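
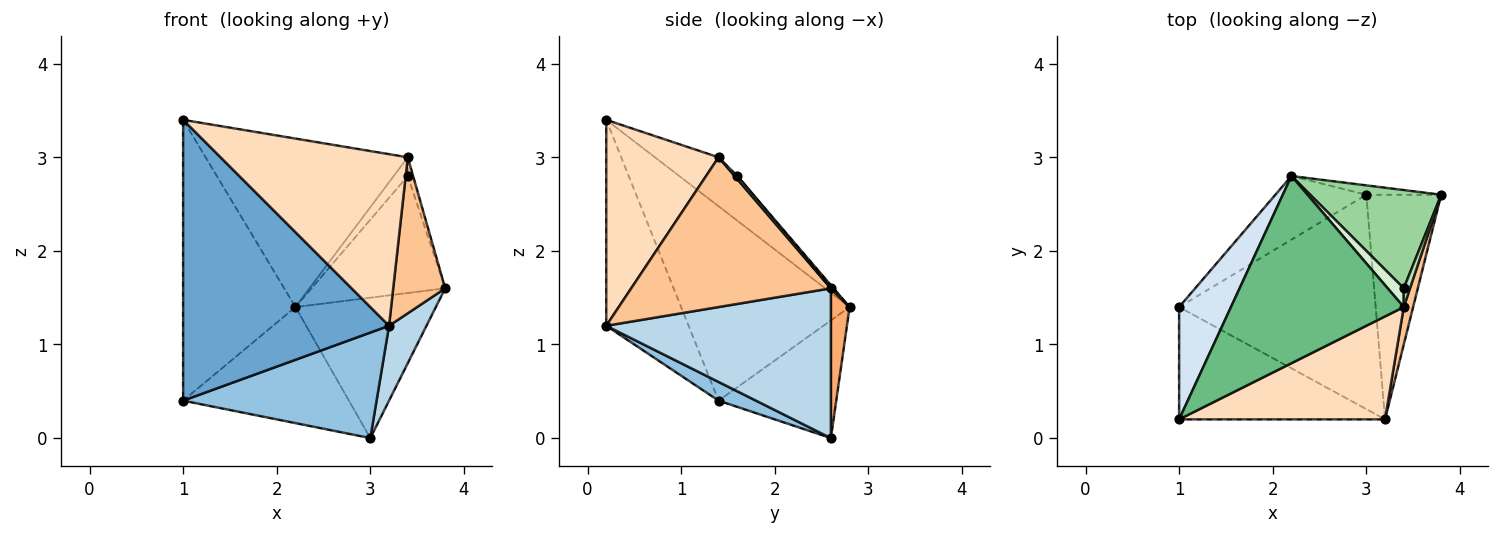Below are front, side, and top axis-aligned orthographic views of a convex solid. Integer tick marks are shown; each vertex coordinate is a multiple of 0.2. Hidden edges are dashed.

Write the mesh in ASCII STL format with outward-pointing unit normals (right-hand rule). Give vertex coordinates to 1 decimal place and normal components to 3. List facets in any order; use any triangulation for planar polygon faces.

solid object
 facet normal -0.348 -0.870 -0.348
  outer loop
   vertex 1.0 0.2 3.4
   vertex 1.0 1.4 0.4
   vertex 3.2 0.2 1.2
  endloop
 endfacet
 facet normal 0.085 -0.440 -0.894
  outer loop
   vertex 3.0 2.6 0.0
   vertex 3.2 0.2 1.2
   vertex 1.0 1.4 0.4
  endloop
 endfacet
 facet normal 0.885 -0.147 -0.442
  outer loop
   vertex 3.0 2.6 0.0
   vertex 3.8 2.6 1.6
   vertex 3.2 0.2 1.2
  endloop
 endfacet
 facet normal -0.812 0.542 0.217
  outer loop
   vertex 2.2 2.8 1.4
   vertex 1.0 1.4 0.4
   vertex 1.0 0.2 3.4
  endloop
 endfacet
 facet normal -0.528 0.744 -0.408
  outer loop
   vertex 2.2 2.8 1.4
   vertex 3.0 2.6 0.0
   vertex 1.0 1.4 0.4
  endloop
 endfacet
 facet normal 0.132 0.989 -0.066
  outer loop
   vertex 2.2 2.8 1.4
   vertex 3.8 2.6 1.6
   vertex 3.0 2.6 0.0
  endloop
 endfacet
 facet normal 0.966 -0.252 0.060
  outer loop
   vertex 3.4 1.4 3.0
   vertex 3.2 0.2 1.2
   vertex 3.8 2.6 1.6
  endloop
 endfacet
 facet normal 0.457 -0.762 0.457
  outer loop
   vertex 3.4 1.4 3.0
   vertex 1.0 0.2 3.4
   vertex 3.2 0.2 1.2
  endloop
 endfacet
 facet normal -0.206 0.655 0.727
  outer loop
   vertex 3.4 1.4 3.0
   vertex 2.2 2.8 1.4
   vertex 1.0 0.2 3.4
  endloop
 endfacet
 facet normal 0.015 0.766 0.643
  outer loop
   vertex 3.4 1.6 2.8
   vertex 3.8 2.6 1.6
   vertex 2.2 2.8 1.4
  endloop
 endfacet
 facet normal 0.333 0.667 0.667
  outer loop
   vertex 3.4 1.6 2.8
   vertex 3.4 1.4 3.0
   vertex 3.8 2.6 1.6
  endloop
 endfacet
 facet normal -0.117 0.702 0.702
  outer loop
   vertex 3.4 1.6 2.8
   vertex 2.2 2.8 1.4
   vertex 3.4 1.4 3.0
  endloop
 endfacet
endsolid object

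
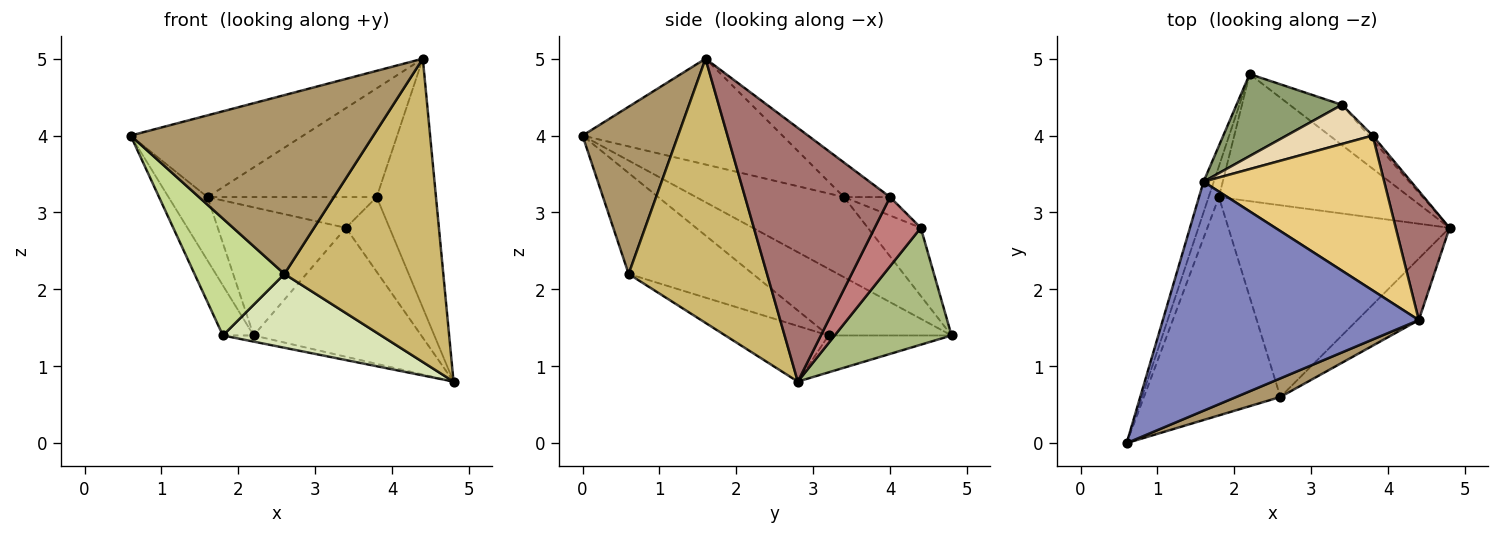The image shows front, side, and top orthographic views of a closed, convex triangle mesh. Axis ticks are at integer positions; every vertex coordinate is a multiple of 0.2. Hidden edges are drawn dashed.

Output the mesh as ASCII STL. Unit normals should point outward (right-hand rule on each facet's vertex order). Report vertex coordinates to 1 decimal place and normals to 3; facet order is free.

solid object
 facet normal -0.960 0.253 -0.123
  outer loop
   vertex 1.6 3.4 3.2
   vertex 2.2 4.8 1.4
   vertex 0.6 0.0 4.0
  endloop
 endfacet
 facet normal -0.363 0.313 0.878
  outer loop
   vertex 1.6 3.4 3.2
   vertex 0.6 0.0 4.0
   vertex 4.4 1.6 5.0
  endloop
 endfacet
 facet normal -0.960 0.240 -0.148
  outer loop
   vertex 1.8 3.2 1.4
   vertex 0.6 0.0 4.0
   vertex 2.2 4.8 1.4
  endloop
 endfacet
 facet normal -0.190 0.047 -0.981
  outer loop
   vertex 1.8 3.2 1.4
   vertex 2.2 4.8 1.4
   vertex 4.8 2.8 0.8
  endloop
 endfacet
 facet normal -0.329 0.795 0.509
  outer loop
   vertex 3.4 4.4 2.8
   vertex 2.2 4.8 1.4
   vertex 1.6 3.4 3.2
  endloop
 endfacet
 facet normal 0.554 0.795 -0.248
  outer loop
   vertex 3.4 4.4 2.8
   vertex 4.8 2.8 0.8
   vertex 2.2 4.8 1.4
  endloop
 endfacet
 facet normal -0.546 -0.395 -0.739
  outer loop
   vertex 2.6 0.6 2.2
   vertex 0.6 0.0 4.0
   vertex 1.8 3.2 1.4
  endloop
 endfacet
 facet normal -0.228 -0.350 -0.909
  outer loop
   vertex 2.6 0.6 2.2
   vertex 1.8 3.2 1.4
   vertex 4.8 2.8 0.8
  endloop
 endfacet
 facet normal 0.365 -0.926 0.096
  outer loop
   vertex 2.6 0.6 2.2
   vertex 4.4 1.6 5.0
   vertex 0.6 0.0 4.0
  endloop
 endfacet
 facet normal 0.649 -0.745 -0.151
  outer loop
   vertex 2.6 0.6 2.2
   vertex 4.8 2.8 0.8
   vertex 4.4 1.6 5.0
  endloop
 endfacet
 facet normal -0.155 0.568 0.809
  outer loop
   vertex 3.8 4.0 3.2
   vertex 1.6 3.4 3.2
   vertex 4.4 1.6 5.0
  endloop
 endfacet
 facet normal -0.166 0.609 0.775
  outer loop
   vertex 3.8 4.0 3.2
   vertex 3.4 4.4 2.8
   vertex 1.6 3.4 3.2
  endloop
 endfacet
 facet normal 0.908 0.372 0.193
  outer loop
   vertex 3.8 4.0 3.2
   vertex 4.4 1.6 5.0
   vertex 4.8 2.8 0.8
  endloop
 endfacet
 facet normal 0.726 0.686 -0.040
  outer loop
   vertex 3.8 4.0 3.2
   vertex 4.8 2.8 0.8
   vertex 3.4 4.4 2.8
  endloop
 endfacet
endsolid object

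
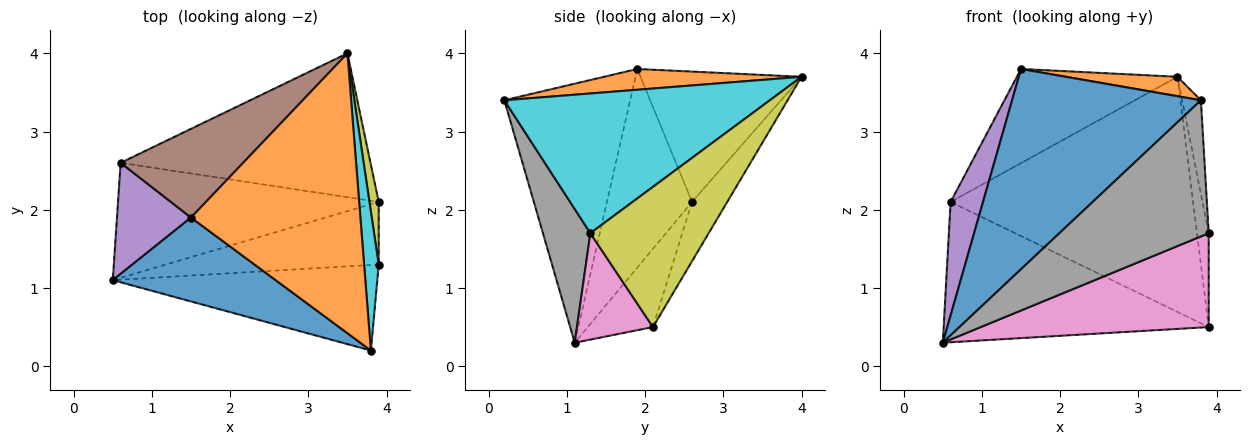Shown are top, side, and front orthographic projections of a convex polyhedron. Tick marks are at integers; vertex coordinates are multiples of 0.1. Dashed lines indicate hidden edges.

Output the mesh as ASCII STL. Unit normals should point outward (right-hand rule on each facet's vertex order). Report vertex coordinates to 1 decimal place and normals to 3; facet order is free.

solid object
 facet normal -0.524 -0.786 0.329
  outer loop
   vertex 1.5 1.9 3.8
   vertex 0.5 1.1 0.3
   vertex 3.8 0.2 3.4
  endloop
 endfacet
 facet normal 0.122 -0.069 0.990
  outer loop
   vertex 1.5 1.9 3.8
   vertex 3.8 0.2 3.4
   vertex 3.5 4.0 3.7
  endloop
 endfacet
 facet normal -0.187 0.760 -0.623
  outer loop
   vertex 0.6 2.6 2.1
   vertex 3.9 2.1 0.5
   vertex 0.5 1.1 0.3
  endloop
 endfacet
 facet normal -0.123 0.847 -0.518
  outer loop
   vertex 0.6 2.6 2.1
   vertex 3.5 4.0 3.7
   vertex 3.9 2.1 0.5
  endloop
 endfacet
 facet normal -0.883 -0.336 0.329
  outer loop
   vertex 0.6 2.6 2.1
   vertex 0.5 1.1 0.3
   vertex 1.5 1.9 3.8
  endloop
 endfacet
 facet normal -0.589 0.588 0.554
  outer loop
   vertex 0.6 2.6 2.1
   vertex 1.5 1.9 3.8
   vertex 3.5 4.0 3.7
  endloop
 endfacet
 facet normal 0.267 -0.802 -0.535
  outer loop
   vertex 3.9 1.3 1.7
   vertex 0.5 1.1 0.3
   vertex 3.9 2.1 0.5
  endloop
 endfacet
 facet normal 0.260 -0.818 -0.514
  outer loop
   vertex 3.9 1.3 1.7
   vertex 3.8 0.2 3.4
   vertex 0.5 1.1 0.3
  endloop
 endfacet
 facet normal 0.993 0.098 0.066
  outer loop
   vertex 3.9 1.3 1.7
   vertex 3.9 2.1 0.5
   vertex 3.5 4.0 3.7
  endloop
 endfacet
 facet normal 0.992 0.070 0.104
  outer loop
   vertex 3.9 1.3 1.7
   vertex 3.5 4.0 3.7
   vertex 3.8 0.2 3.4
  endloop
 endfacet
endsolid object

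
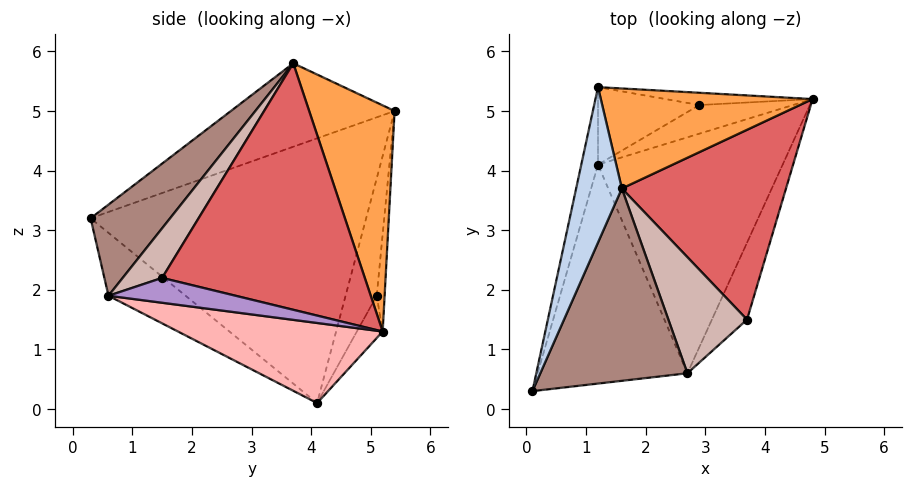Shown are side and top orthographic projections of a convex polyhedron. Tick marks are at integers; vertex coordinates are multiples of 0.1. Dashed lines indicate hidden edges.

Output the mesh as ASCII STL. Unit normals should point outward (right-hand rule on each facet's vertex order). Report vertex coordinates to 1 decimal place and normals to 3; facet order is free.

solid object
 facet normal -0.971 0.231 -0.061
  outer loop
   vertex 1.2 4.1 0.1
   vertex 0.1 0.3 3.2
   vertex 1.2 5.4 5.0
  endloop
 endfacet
 facet normal -0.877 0.020 0.480
  outer loop
   vertex 1.6 3.7 5.8
   vertex 1.2 5.4 5.0
   vertex 0.1 0.3 3.2
  endloop
 endfacet
 facet normal 0.655 0.442 0.613
  outer loop
   vertex 1.6 3.7 5.8
   vertex 4.8 5.2 1.3
   vertex 1.2 5.4 5.0
  endloop
 endfacet
 facet normal -0.099 0.984 -0.149
  outer loop
   vertex 2.9 5.1 1.9
   vertex 1.2 5.4 5.0
   vertex 4.8 5.2 1.3
  endloop
 endfacet
 facet normal -0.162 0.920 -0.358
  outer loop
   vertex 2.9 5.1 1.9
   vertex 4.8 5.2 1.3
   vertex 1.2 4.1 0.1
  endloop
 endfacet
 facet normal -0.285 0.927 -0.246
  outer loop
   vertex 2.9 5.1 1.9
   vertex 1.2 4.1 0.1
   vertex 1.2 5.4 5.0
  endloop
 endfacet
 facet normal 0.827 -0.112 0.551
  outer loop
   vertex 3.7 1.5 2.2
   vertex 4.8 5.2 1.3
   vertex 1.6 3.7 5.8
  endloop
 endfacet
 facet normal 0.381 -0.288 -0.878
  outer loop
   vertex 2.7 0.6 1.9
   vertex 1.2 4.1 0.1
   vertex 4.8 5.2 1.3
  endloop
 endfacet
 facet normal 0.542 -0.347 -0.765
  outer loop
   vertex 2.7 0.6 1.9
   vertex 4.8 5.2 1.3
   vertex 3.7 1.5 2.2
  endloop
 endfacet
 facet normal -0.326 -0.539 -0.777
  outer loop
   vertex 2.7 0.6 1.9
   vertex 0.1 0.3 3.2
   vertex 1.2 4.1 0.1
  endloop
 endfacet
 facet normal 0.395 -0.662 0.637
  outer loop
   vertex 2.7 0.6 1.9
   vertex 1.6 3.7 5.8
   vertex 0.1 0.3 3.2
  endloop
 endfacet
 facet normal 0.402 -0.658 0.637
  outer loop
   vertex 2.7 0.6 1.9
   vertex 3.7 1.5 2.2
   vertex 1.6 3.7 5.8
  endloop
 endfacet
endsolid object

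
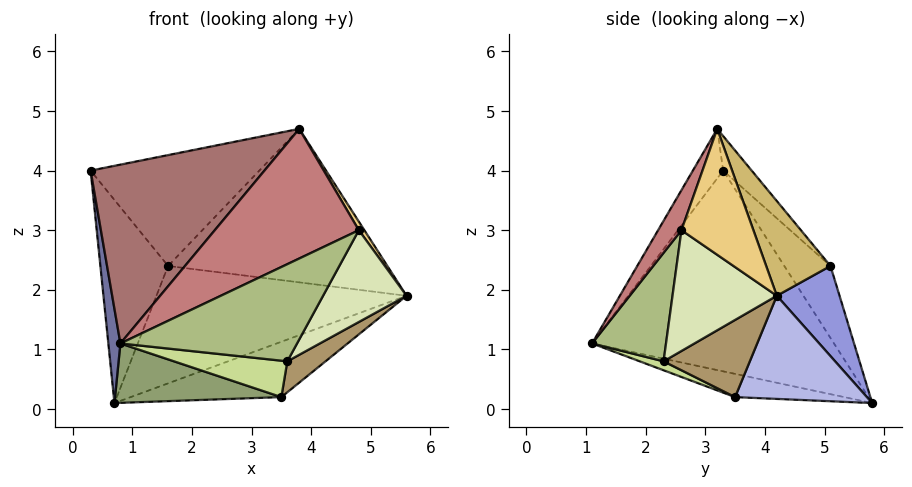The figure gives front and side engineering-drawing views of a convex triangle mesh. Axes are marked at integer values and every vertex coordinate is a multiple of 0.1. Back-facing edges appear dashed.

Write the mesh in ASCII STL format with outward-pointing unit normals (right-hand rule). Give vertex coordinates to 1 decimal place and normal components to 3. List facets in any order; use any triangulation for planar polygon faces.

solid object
 facet normal -0.990 -0.049 -0.133
  outer loop
   vertex 0.8 1.1 1.1
   vertex 0.3 3.3 4.0
   vertex 0.7 5.8 0.1
  endloop
 endfacet
 facet normal -0.509 0.747 0.427
  outer loop
   vertex 1.6 5.1 2.4
   vertex 0.7 5.8 0.1
   vertex 0.3 3.3 4.0
  endloop
 endfacet
 facet normal 0.239 0.951 0.196
  outer loop
   vertex 1.6 5.1 2.4
   vertex 5.6 4.2 1.9
   vertex 0.7 5.8 0.1
  endloop
 endfacet
 facet normal 0.438 0.500 -0.747
  outer loop
   vertex 3.5 3.5 0.2
   vertex 0.7 5.8 0.1
   vertex 5.6 4.2 1.9
  endloop
 endfacet
 facet normal -0.137 -0.209 -0.968
  outer loop
   vertex 3.5 3.5 0.2
   vertex 0.8 1.1 1.1
   vertex 0.7 5.8 0.1
  endloop
 endfacet
 facet normal 0.385 -0.919 -0.085
  outer loop
   vertex 3.6 2.3 0.8
   vertex 4.8 2.6 3.0
   vertex 0.8 1.1 1.1
  endloop
 endfacet
 facet normal 0.092 -0.439 -0.894
  outer loop
   vertex 3.6 2.3 0.8
   vertex 0.8 1.1 1.1
   vertex 3.5 3.5 0.2
  endloop
 endfacet
 facet normal 0.739 -0.591 -0.323
  outer loop
   vertex 3.6 2.3 0.8
   vertex 5.6 4.2 1.9
   vertex 4.8 2.6 3.0
  endloop
 endfacet
 facet normal 0.659 -0.292 -0.694
  outer loop
   vertex 3.6 2.3 0.8
   vertex 3.5 3.5 0.2
   vertex 5.6 4.2 1.9
  endloop
 endfacet
 facet normal 0.249 0.850 0.464
  outer loop
   vertex 3.8 3.2 4.7
   vertex 5.6 4.2 1.9
   vertex 1.6 5.1 2.4
  endloop
 endfacet
 facet normal 0.850 -0.065 0.523
  outer loop
   vertex 3.8 3.2 4.7
   vertex 4.8 2.6 3.0
   vertex 5.6 4.2 1.9
  endloop
 endfacet
 facet normal -0.119 0.706 0.698
  outer loop
   vertex 3.8 3.2 4.7
   vertex 1.6 5.1 2.4
   vertex 0.3 3.3 4.0
  endloop
 endfacet
 facet normal -0.139 -0.800 0.583
  outer loop
   vertex 3.8 3.2 4.7
   vertex 0.3 3.3 4.0
   vertex 0.8 1.1 1.1
  endloop
 endfacet
 facet normal 0.146 -0.903 0.405
  outer loop
   vertex 3.8 3.2 4.7
   vertex 0.8 1.1 1.1
   vertex 4.8 2.6 3.0
  endloop
 endfacet
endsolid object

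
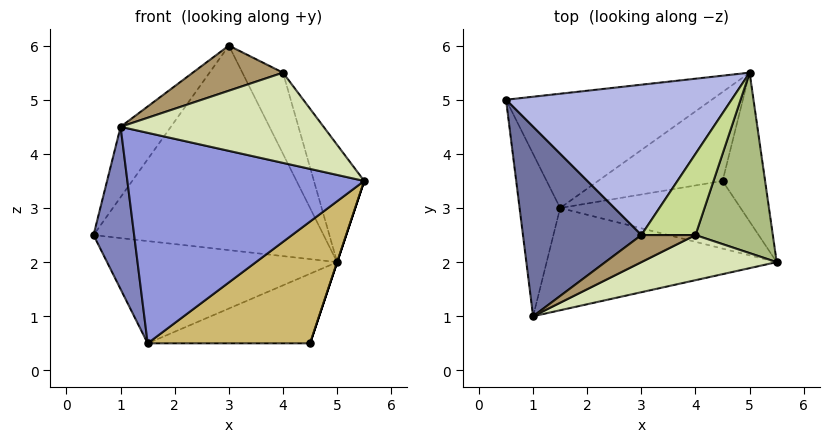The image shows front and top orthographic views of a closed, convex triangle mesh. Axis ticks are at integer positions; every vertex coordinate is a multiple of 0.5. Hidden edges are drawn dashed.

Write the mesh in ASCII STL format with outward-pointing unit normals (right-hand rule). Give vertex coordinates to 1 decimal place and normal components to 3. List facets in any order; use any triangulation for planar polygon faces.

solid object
 facet normal -0.694 0.251 0.675
  outer loop
   vertex 3.0 2.5 6.0
   vertex 0.5 5.0 2.5
   vertex 1.0 1.0 4.5
  endloop
 endfacet
 facet normal -0.943 -0.236 -0.236
  outer loop
   vertex 1.5 3.0 0.5
   vertex 1.0 1.0 4.5
   vertex 0.5 5.0 2.5
  endloop
 endfacet
 facet normal 0.102 -0.895 -0.435
  outer loop
   vertex 1.5 3.0 0.5
   vertex 5.5 2.0 3.5
   vertex 1.0 1.0 4.5
  endloop
 endfacet
 facet normal -0.024 0.805 0.592
  outer loop
   vertex 5.0 5.5 2.0
   vertex 0.5 5.0 2.5
   vertex 3.0 2.5 6.0
  endloop
 endfacet
 facet normal -0.155 0.659 -0.736
  outer loop
   vertex 5.0 5.5 2.0
   vertex 1.5 3.0 0.5
   vertex 0.5 5.0 2.5
  endloop
 endfacet
 facet normal 0.793 0.332 0.511
  outer loop
   vertex 4.0 2.5 5.5
   vertex 5.5 2.0 3.5
   vertex 5.0 5.5 2.0
  endloop
 endfacet
 facet normal 0.333 0.667 0.667
  outer loop
   vertex 4.0 2.5 5.5
   vertex 5.0 5.5 2.0
   vertex 3.0 2.5 6.0
  endloop
 endfacet
 facet normal 0.286 -0.857 0.429
  outer loop
   vertex 4.0 2.5 5.5
   vertex 1.0 1.0 4.5
   vertex 5.5 2.0 3.5
  endloop
 endfacet
 facet normal 0.249 -0.830 0.498
  outer loop
   vertex 4.0 2.5 5.5
   vertex 3.0 2.5 6.0
   vertex 1.0 1.0 4.5
  endloop
 endfacet
 facet normal 0.144 -0.865 -0.481
  outer loop
   vertex 4.5 3.5 0.5
   vertex 5.5 2.0 3.5
   vertex 1.5 3.0 0.5
  endloop
 endfacet
 facet normal 0.949 0.000 -0.316
  outer loop
   vertex 4.5 3.5 0.5
   vertex 5.0 5.5 2.0
   vertex 5.5 2.0 3.5
  endloop
 endfacet
 facet normal -0.102 0.613 -0.783
  outer loop
   vertex 4.5 3.5 0.5
   vertex 1.5 3.0 0.5
   vertex 5.0 5.5 2.0
  endloop
 endfacet
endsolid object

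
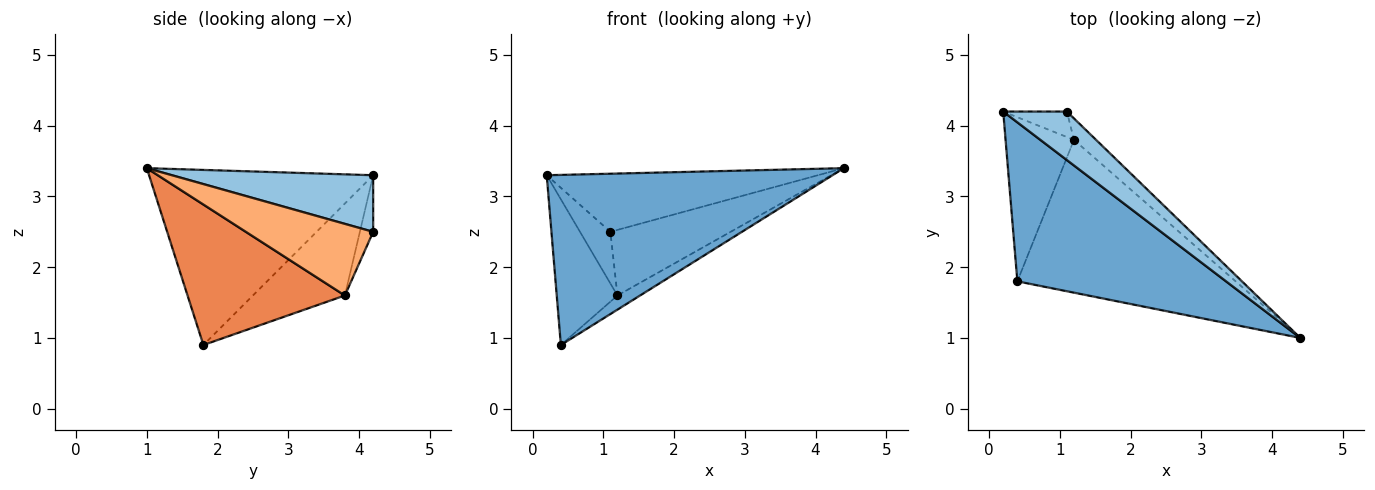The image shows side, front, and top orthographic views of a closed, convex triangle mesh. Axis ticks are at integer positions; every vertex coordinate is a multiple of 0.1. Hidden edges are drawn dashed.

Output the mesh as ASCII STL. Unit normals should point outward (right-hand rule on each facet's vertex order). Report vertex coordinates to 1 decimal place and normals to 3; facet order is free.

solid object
 facet normal -0.497 -0.634 0.592
  outer loop
   vertex 0.4 1.8 0.9
   vertex 4.4 1.0 3.4
   vertex 0.2 4.2 3.3
  endloop
 endfacet
 facet normal 0.495 0.667 0.557
  outer loop
   vertex 1.1 4.2 2.5
   vertex 0.2 4.2 3.3
   vertex 4.4 1.0 3.4
  endloop
 endfacet
 facet normal -0.709 0.468 -0.527
  outer loop
   vertex 1.2 3.8 1.6
   vertex 0.4 1.8 0.9
   vertex 0.2 4.2 3.3
  endloop
 endfacet
 facet normal -0.366 0.835 -0.412
  outer loop
   vertex 1.2 3.8 1.6
   vertex 0.2 4.2 3.3
   vertex 1.1 4.2 2.5
  endloop
 endfacet
 facet normal 0.540 0.078 -0.838
  outer loop
   vertex 1.2 3.8 1.6
   vertex 4.4 1.0 3.4
   vertex 0.4 1.8 0.9
  endloop
 endfacet
 facet normal 0.709 0.670 -0.219
  outer loop
   vertex 1.2 3.8 1.6
   vertex 1.1 4.2 2.5
   vertex 4.4 1.0 3.4
  endloop
 endfacet
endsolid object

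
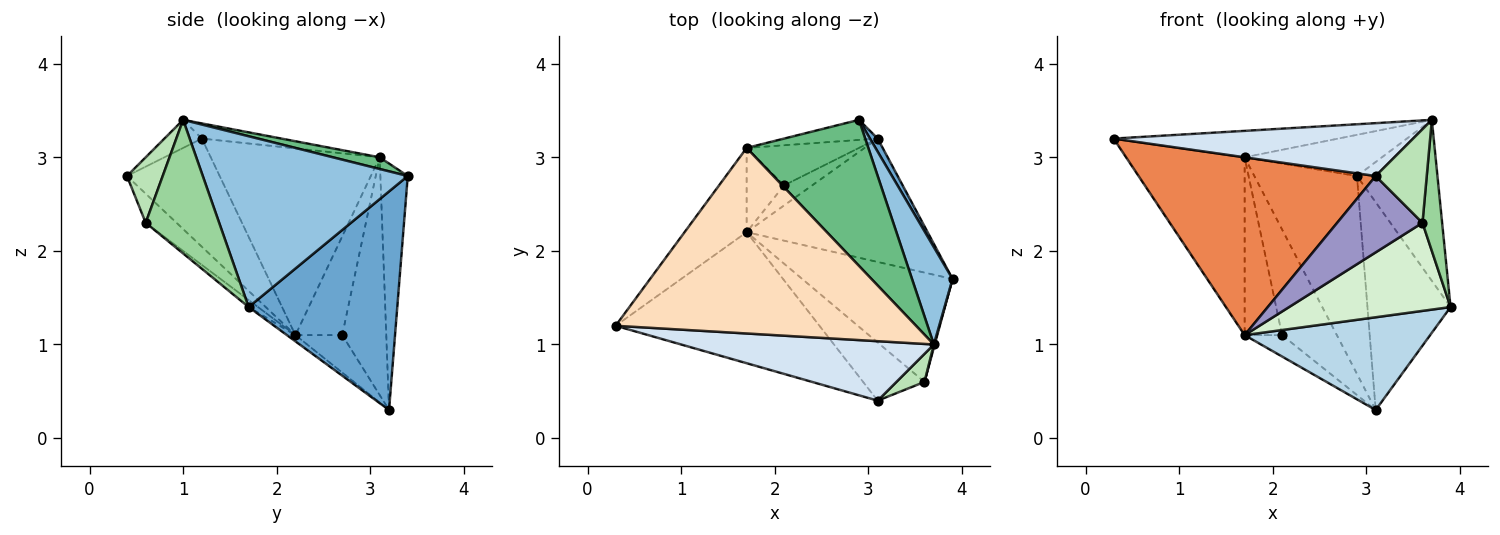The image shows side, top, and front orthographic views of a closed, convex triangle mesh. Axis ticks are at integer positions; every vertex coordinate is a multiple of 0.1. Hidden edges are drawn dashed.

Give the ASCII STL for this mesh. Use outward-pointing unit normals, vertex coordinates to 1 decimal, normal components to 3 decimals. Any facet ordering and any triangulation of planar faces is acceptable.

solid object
 facet normal 0.872 0.488 0.031
  outer loop
   vertex 3.1 3.2 0.3
   vertex 2.9 3.4 2.8
   vertex 3.9 1.7 1.4
  endloop
 endfacet
 facet normal 0.909 0.357 0.216
  outer loop
   vertex 3.7 1.0 3.4
   vertex 3.9 1.7 1.4
   vertex 2.9 3.4 2.8
  endloop
 endfacet
 facet normal -0.028 -0.601 -0.799
  outer loop
   vertex 1.7 2.2 1.1
   vertex 3.1 3.2 0.3
   vertex 3.9 1.7 1.4
  endloop
 endfacet
 facet normal -0.083 -0.662 0.745
  outer loop
   vertex 3.1 0.4 2.8
   vertex 3.7 1.0 3.4
   vertex 0.3 1.2 3.2
  endloop
 endfacet
 facet normal -0.300 -0.768 -0.566
  outer loop
   vertex 3.1 0.4 2.8
   vertex 0.3 1.2 3.2
   vertex 1.7 2.2 1.1
  endloop
 endfacet
 facet normal -0.257 0.962 -0.097
  outer loop
   vertex 1.7 3.1 3.0
   vertex 2.9 3.4 2.8
   vertex 3.1 3.2 0.3
  endloop
 endfacet
 facet normal -0.790 0.554 -0.263
  outer loop
   vertex 1.7 3.1 3.0
   vertex 1.7 2.2 1.1
   vertex 0.3 1.2 3.2
  endloop
 endfacet
 facet normal -0.050 0.141 0.989
  outer loop
   vertex 1.7 3.1 3.0
   vertex 0.3 1.2 3.2
   vertex 3.7 1.0 3.4
  endloop
 endfacet
 facet normal 0.092 0.270 0.958
  outer loop
   vertex 1.7 3.1 3.0
   vertex 3.7 1.0 3.4
   vertex 2.9 3.4 2.8
  endloop
 endfacet
 facet normal 0.966 -0.258 0.006
  outer loop
   vertex 3.6 0.6 2.3
   vertex 3.9 1.7 1.4
   vertex 3.7 1.0 3.4
  endloop
 endfacet
 facet normal 0.557 -0.796 0.239
  outer loop
   vertex 3.6 0.6 2.3
   vertex 3.7 1.0 3.4
   vertex 3.1 0.4 2.8
  endloop
 endfacet
 facet normal -0.036 -0.627 -0.778
  outer loop
   vertex 3.6 0.6 2.3
   vertex 1.7 2.2 1.1
   vertex 3.9 1.7 1.4
  endloop
 endfacet
 facet normal -0.276 -0.765 -0.582
  outer loop
   vertex 3.6 0.6 2.3
   vertex 3.1 0.4 2.8
   vertex 1.7 2.2 1.1
  endloop
 endfacet
 facet normal -0.674 0.539 -0.505
  outer loop
   vertex 2.1 2.7 1.1
   vertex 3.1 3.2 0.3
   vertex 1.7 2.2 1.1
  endloop
 endfacet
 facet normal -0.601 0.747 -0.284
  outer loop
   vertex 2.1 2.7 1.1
   vertex 1.7 3.1 3.0
   vertex 3.1 3.2 0.3
  endloop
 endfacet
 facet normal -0.749 0.599 -0.284
  outer loop
   vertex 2.1 2.7 1.1
   vertex 1.7 2.2 1.1
   vertex 1.7 3.1 3.0
  endloop
 endfacet
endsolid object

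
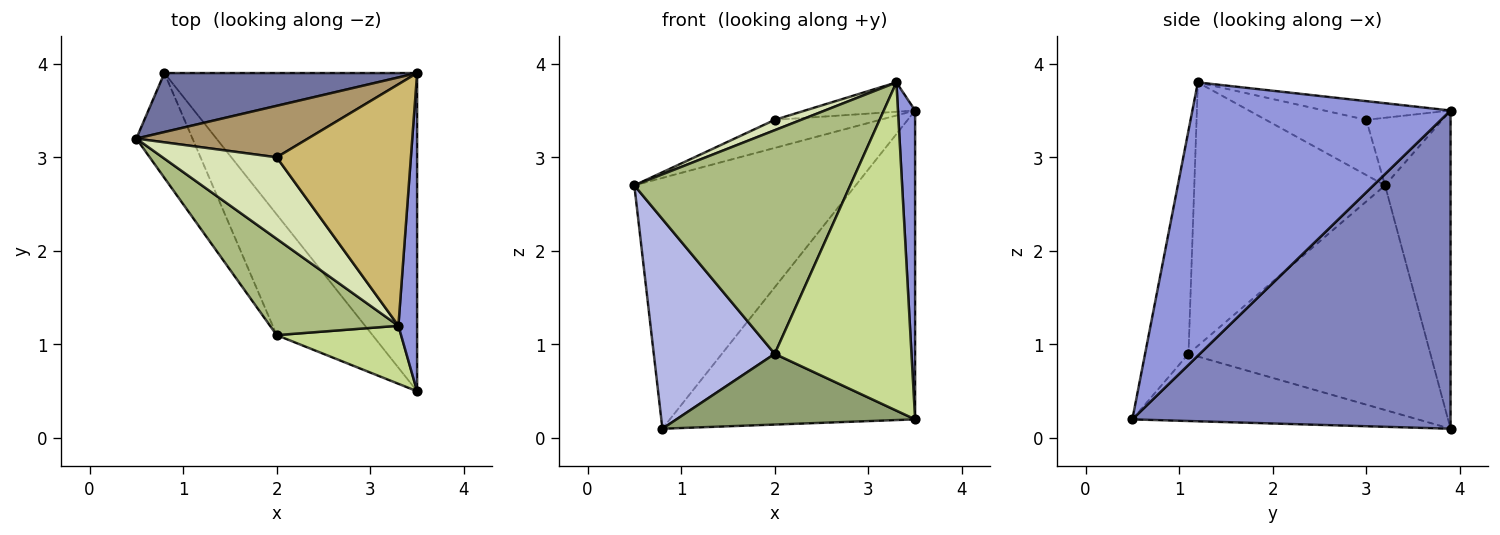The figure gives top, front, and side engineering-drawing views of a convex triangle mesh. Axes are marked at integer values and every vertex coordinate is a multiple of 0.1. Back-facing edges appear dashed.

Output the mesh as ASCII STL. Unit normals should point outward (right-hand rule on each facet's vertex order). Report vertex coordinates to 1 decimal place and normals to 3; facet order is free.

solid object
 facet normal -0.277 0.935 0.220
  outer loop
   vertex 3.5 3.9 3.5
   vertex 0.8 3.9 0.1
   vertex 0.5 3.2 2.7
  endloop
 endfacet
 facet normal 0.670 0.517 -0.532
  outer loop
   vertex 3.5 3.9 3.5
   vertex 3.5 0.5 0.2
   vertex 0.8 3.9 0.1
  endloop
 endfacet
 facet normal 0.995 -0.066 0.068
  outer loop
   vertex 3.5 3.9 3.5
   vertex 3.3 1.2 3.8
   vertex 3.5 0.5 0.2
  endloop
 endfacet
 facet normal -0.873 -0.436 -0.218
  outer loop
   vertex 2.0 1.1 0.9
   vertex 0.5 3.2 2.7
   vertex 0.8 3.9 0.1
  endloop
 endfacet
 facet normal -0.518 -0.433 -0.738
  outer loop
   vertex 2.0 1.1 0.9
   vertex 0.8 3.9 0.1
   vertex 3.5 0.5 0.2
  endloop
 endfacet
 facet normal -0.630 -0.713 0.307
  outer loop
   vertex 2.0 1.1 0.9
   vertex 3.3 1.2 3.8
   vertex 0.5 3.2 2.7
  endloop
 endfacet
 facet normal -0.298 -0.940 0.166
  outer loop
   vertex 2.0 1.1 0.9
   vertex 3.5 0.5 0.2
   vertex 3.3 1.2 3.8
  endloop
 endfacet
 facet normal -0.433 -0.114 0.894
  outer loop
   vertex 2.0 3.0 3.4
   vertex 0.5 3.2 2.7
   vertex 3.3 1.2 3.8
  endloop
 endfacet
 facet normal -0.327 0.453 0.830
  outer loop
   vertex 2.0 3.0 3.4
   vertex 3.5 3.9 3.5
   vertex 0.5 3.2 2.7
  endloop
 endfacet
 facet normal -0.137 0.119 0.983
  outer loop
   vertex 2.0 3.0 3.4
   vertex 3.3 1.2 3.8
   vertex 3.5 3.9 3.5
  endloop
 endfacet
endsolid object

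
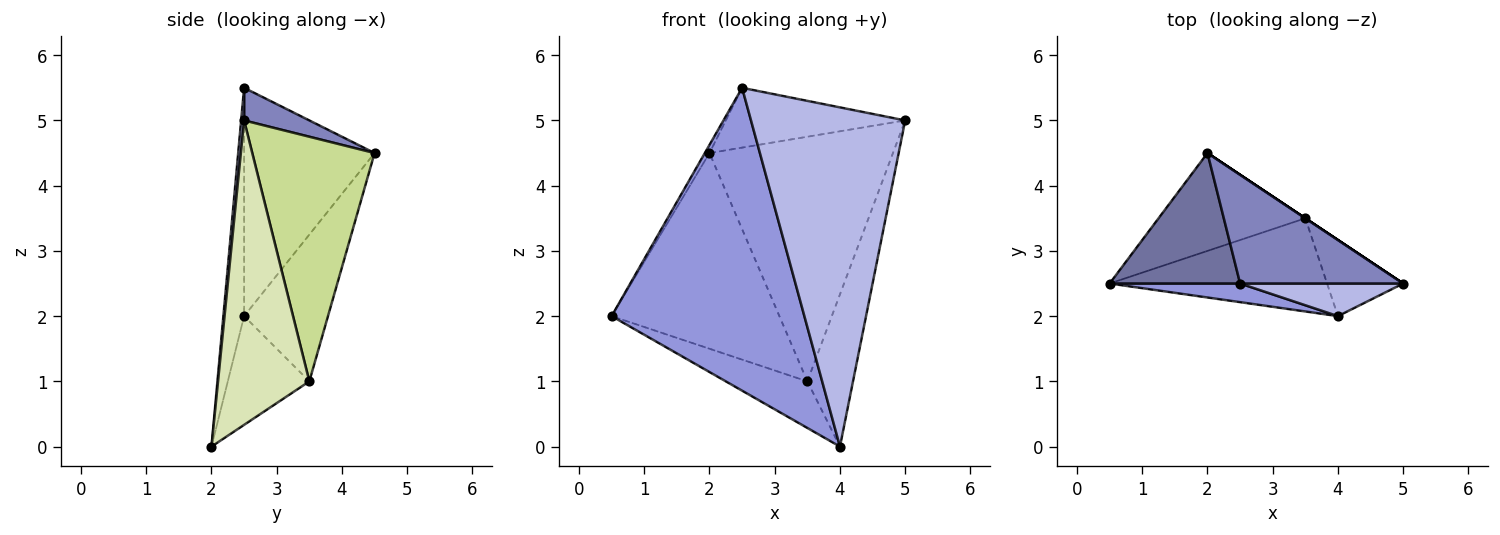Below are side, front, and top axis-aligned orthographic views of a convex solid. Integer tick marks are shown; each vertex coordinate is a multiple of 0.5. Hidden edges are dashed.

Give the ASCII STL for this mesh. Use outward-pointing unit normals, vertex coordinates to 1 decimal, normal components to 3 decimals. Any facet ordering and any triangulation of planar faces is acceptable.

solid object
 facet normal -0.868 0.031 0.496
  outer loop
   vertex 2.5 2.5 5.5
   vertex 2.0 4.5 4.5
   vertex 0.5 2.5 2.0
  endloop
 endfacet
 facet normal 0.173 0.475 0.863
  outer loop
   vertex 2.5 2.5 5.5
   vertex 5.0 2.5 5.0
   vertex 2.0 4.5 4.5
  endloop
 endfacet
 facet normal -0.107 -0.992 0.061
  outer loop
   vertex 2.5 2.5 5.5
   vertex 0.5 2.5 2.0
   vertex 4.0 2.0 0.0
  endloop
 endfacet
 facet normal 0.019 -0.995 0.096
  outer loop
   vertex 2.5 2.5 5.5
   vertex 4.0 2.0 0.0
   vertex 5.0 2.5 5.0
  endloop
 endfacet
 facet normal -0.408 0.816 -0.408
  outer loop
   vertex 3.5 3.5 1.0
   vertex 0.5 2.5 2.0
   vertex 2.0 4.5 4.5
  endloop
 endfacet
 facet normal -0.408 0.408 -0.816
  outer loop
   vertex 3.5 3.5 1.0
   vertex 4.0 2.0 0.0
   vertex 0.5 2.5 2.0
  endloop
 endfacet
 facet normal 0.555 0.832 0.000
  outer loop
   vertex 3.5 3.5 1.0
   vertex 2.0 4.5 4.5
   vertex 5.0 2.5 5.0
  endloop
 endfacet
 facet normal 0.873 0.436 -0.218
  outer loop
   vertex 3.5 3.5 1.0
   vertex 5.0 2.5 5.0
   vertex 4.0 2.0 0.0
  endloop
 endfacet
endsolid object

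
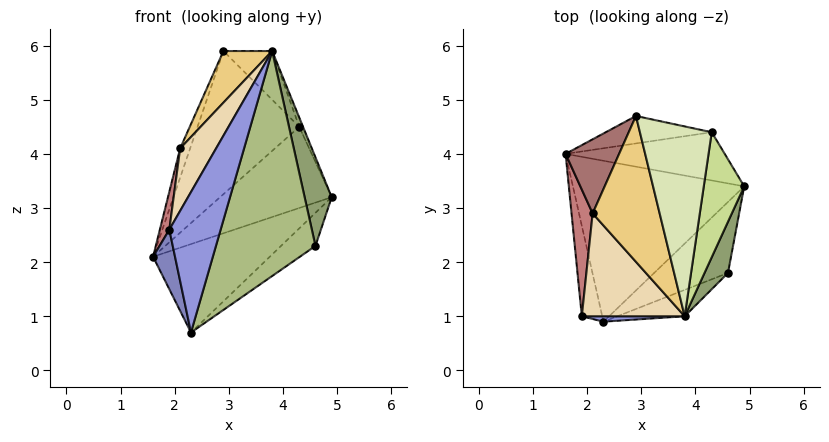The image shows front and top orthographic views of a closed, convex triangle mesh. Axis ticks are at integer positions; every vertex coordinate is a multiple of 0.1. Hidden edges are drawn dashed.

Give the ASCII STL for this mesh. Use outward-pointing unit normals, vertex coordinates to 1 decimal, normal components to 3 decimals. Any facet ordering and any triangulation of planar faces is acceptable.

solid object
 facet normal 0.355 0.450 -0.819
  outer loop
   vertex 2.3 0.9 0.7
   vertex 1.6 4.0 2.1
   vertex 4.9 3.4 3.2
  endloop
 endfacet
 facet normal -0.972 -0.130 -0.198
  outer loop
   vertex 1.9 1.0 2.6
   vertex 1.6 4.0 2.1
   vertex 2.3 0.9 0.7
  endloop
 endfacet
 facet normal -0.067 -0.997 0.038
  outer loop
   vertex 1.9 1.0 2.6
   vertex 2.3 0.9 0.7
   vertex 3.8 1.0 5.9
  endloop
 endfacet
 facet normal 0.422 0.383 -0.822
  outer loop
   vertex 4.6 1.8 2.3
   vertex 2.3 0.9 0.7
   vertex 4.9 3.4 3.2
  endloop
 endfacet
 facet normal 0.952 -0.265 0.153
  outer loop
   vertex 4.6 1.8 2.3
   vertex 4.9 3.4 3.2
   vertex 3.8 1.0 5.9
  endloop
 endfacet
 facet normal 0.425 -0.899 -0.105
  outer loop
   vertex 4.6 1.8 2.3
   vertex 3.8 1.0 5.9
   vertex 2.3 0.9 0.7
  endloop
 endfacet
 facet normal 0.916 0.030 0.400
  outer loop
   vertex 4.3 4.4 4.5
   vertex 3.8 1.0 5.9
   vertex 4.9 3.4 3.2
  endloop
 endfacet
 facet normal 0.715 0.174 0.677
  outer loop
   vertex 4.3 4.4 4.5
   vertex 2.9 4.7 5.9
   vertex 3.8 1.0 5.9
  endloop
 endfacet
 facet normal 0.310 0.817 -0.485
  outer loop
   vertex 4.3 4.4 4.5
   vertex 4.9 3.4 3.2
   vertex 1.6 4.0 2.1
  endloop
 endfacet
 facet normal 0.022 0.982 -0.188
  outer loop
   vertex 4.3 4.4 4.5
   vertex 1.6 4.0 2.1
   vertex 2.9 4.7 5.9
  endloop
 endfacet
 facet normal -0.808 -0.197 0.556
  outer loop
   vertex 2.1 2.9 4.1
   vertex 3.8 1.0 5.9
   vertex 2.9 4.7 5.9
  endloop
 endfacet
 facet normal -0.829 -0.290 0.478
  outer loop
   vertex 2.1 2.9 4.1
   vertex 1.9 1.0 2.6
   vertex 3.8 1.0 5.9
  endloop
 endfacet
 facet normal -0.946 0.119 0.302
  outer loop
   vertex 2.1 2.9 4.1
   vertex 2.9 4.7 5.9
   vertex 1.6 4.0 2.1
  endloop
 endfacet
 facet normal -0.976 -0.063 0.209
  outer loop
   vertex 2.1 2.9 4.1
   vertex 1.6 4.0 2.1
   vertex 1.9 1.0 2.6
  endloop
 endfacet
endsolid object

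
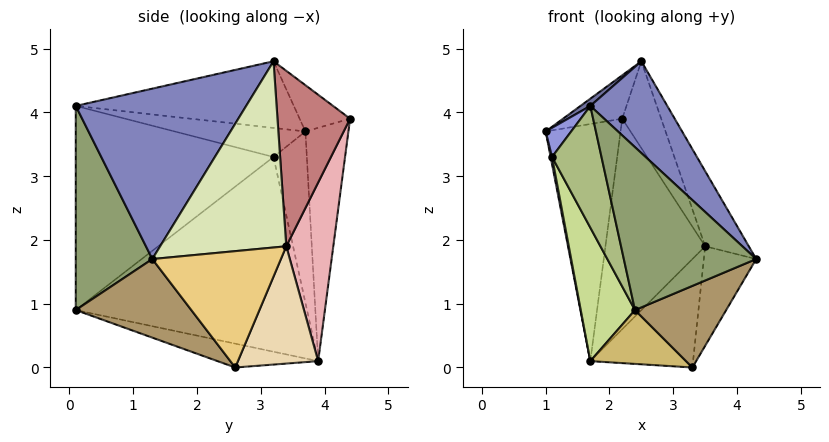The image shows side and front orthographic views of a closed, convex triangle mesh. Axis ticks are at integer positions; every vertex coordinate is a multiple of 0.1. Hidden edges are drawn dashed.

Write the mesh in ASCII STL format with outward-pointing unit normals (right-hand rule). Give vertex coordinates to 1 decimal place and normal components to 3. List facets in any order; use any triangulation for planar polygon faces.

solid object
 facet normal -0.597 -0.027 0.802
  outer loop
   vertex 2.5 3.2 4.8
   vertex 1.0 3.7 3.7
   vertex 1.7 0.1 4.1
  endloop
 endfacet
 facet normal 0.718 -0.324 0.616
  outer loop
   vertex 2.5 3.2 4.8
   vertex 1.7 0.1 4.1
   vertex 4.3 1.3 1.7
  endloop
 endfacet
 facet normal -0.981 -0.192 -0.006
  outer loop
   vertex 1.1 3.2 3.3
   vertex 1.7 0.1 4.1
   vertex 1.0 3.7 3.7
  endloop
 endfacet
 facet normal -0.980 -0.042 -0.193
  outer loop
   vertex 1.1 3.2 3.3
   vertex 1.0 3.7 3.7
   vertex 1.7 3.9 0.1
  endloop
 endfacet
 facet normal 0.498 -0.861 0.109
  outer loop
   vertex 2.4 0.1 0.9
   vertex 4.3 1.3 1.7
   vertex 1.7 0.1 4.1
  endloop
 endfacet
 facet normal -0.949 -0.237 -0.208
  outer loop
   vertex 2.4 0.1 0.9
   vertex 1.7 0.1 4.1
   vertex 1.1 3.2 3.3
  endloop
 endfacet
 facet normal -0.948 -0.222 -0.226
  outer loop
   vertex 2.4 0.1 0.9
   vertex 1.1 3.2 3.3
   vertex 1.7 3.9 0.1
  endloop
 endfacet
 facet normal 0.892 0.309 0.329
  outer loop
   vertex 3.5 3.4 1.9
   vertex 2.5 3.2 4.8
   vertex 4.3 1.3 1.7
  endloop
 endfacet
 facet normal 0.573 -0.452 -0.683
  outer loop
   vertex 3.3 2.6 0.0
   vertex 4.3 1.3 1.7
   vertex 2.4 0.1 0.9
  endloop
 endfacet
 facet normal -0.257 -0.244 -0.935
  outer loop
   vertex 3.3 2.6 0.0
   vertex 2.4 0.1 0.9
   vertex 1.7 3.9 0.1
  endloop
 endfacet
 facet normal 0.897 0.365 -0.248
  outer loop
   vertex 3.3 2.6 0.0
   vertex 3.5 3.4 1.9
   vertex 4.3 1.3 1.7
  endloop
 endfacet
 facet normal 0.572 0.733 -0.369
  outer loop
   vertex 3.3 2.6 0.0
   vertex 1.7 3.9 0.1
   vertex 3.5 3.4 1.9
  endloop
 endfacet
 facet normal -0.409 0.480 0.776
  outer loop
   vertex 2.2 4.4 3.9
   vertex 1.0 3.7 3.7
   vertex 2.5 3.2 4.8
  endloop
 endfacet
 facet normal 0.835 0.448 0.319
  outer loop
   vertex 2.2 4.4 3.9
   vertex 2.5 3.2 4.8
   vertex 3.5 3.4 1.9
  endloop
 endfacet
 facet normal -0.497 0.866 -0.049
  outer loop
   vertex 2.2 4.4 3.9
   vertex 1.7 3.9 0.1
   vertex 1.0 3.7 3.7
  endloop
 endfacet
 facet normal 0.420 0.891 -0.172
  outer loop
   vertex 2.2 4.4 3.9
   vertex 3.5 3.4 1.9
   vertex 1.7 3.9 0.1
  endloop
 endfacet
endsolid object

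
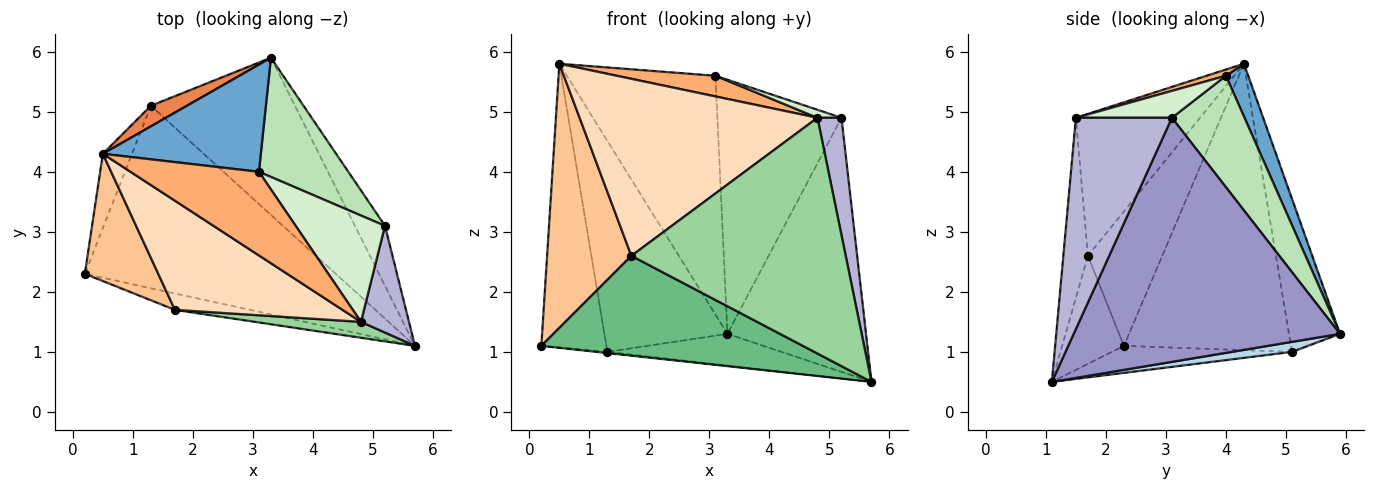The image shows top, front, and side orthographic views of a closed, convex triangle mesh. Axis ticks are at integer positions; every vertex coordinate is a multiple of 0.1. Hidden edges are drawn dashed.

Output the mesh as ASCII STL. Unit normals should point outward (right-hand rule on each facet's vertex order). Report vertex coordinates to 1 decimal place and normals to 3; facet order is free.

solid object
 facet normal 0.136 0.904 0.406
  outer loop
   vertex 3.1 4.0 5.6
   vertex 3.3 5.9 1.3
   vertex 0.5 4.3 5.8
  endloop
 endfacet
 facet normal -0.107 0.007 -0.994
  outer loop
   vertex 1.3 5.1 1.0
   vertex 5.7 1.1 0.5
   vertex 0.2 2.3 1.1
  endloop
 endfacet
 facet normal 0.068 0.197 -0.978
  outer loop
   vertex 1.3 5.1 1.0
   vertex 3.3 5.9 1.3
   vertex 5.7 1.1 0.5
  endloop
 endfacet
 facet normal -0.928 0.361 -0.094
  outer loop
   vertex 1.3 5.1 1.0
   vertex 0.2 2.3 1.1
   vertex 0.5 4.3 5.8
  endloop
 endfacet
 facet normal -0.381 0.920 0.090
  outer loop
   vertex 1.3 5.1 1.0
   vertex 0.5 4.3 5.8
   vertex 3.3 5.9 1.3
  endloop
 endfacet
 facet normal 0.047 -0.240 0.970
  outer loop
   vertex 4.8 1.5 4.9
   vertex 3.1 4.0 5.6
   vertex 0.5 4.3 5.8
  endloop
 endfacet
 facet normal -0.622 -0.705 0.340
  outer loop
   vertex 1.7 1.7 2.6
   vertex 0.5 4.3 5.8
   vertex 0.2 2.3 1.1
  endloop
 endfacet
 facet normal -0.406 -0.778 0.480
  outer loop
   vertex 1.7 1.7 2.6
   vertex 4.8 1.5 4.9
   vertex 0.5 4.3 5.8
  endloop
 endfacet
 facet normal -0.227 -0.961 -0.158
  outer loop
   vertex 1.7 1.7 2.6
   vertex 0.2 2.3 1.1
   vertex 5.7 1.1 0.5
  endloop
 endfacet
 facet normal -0.114 -0.991 0.067
  outer loop
   vertex 1.7 1.7 2.6
   vertex 5.7 1.1 0.5
   vertex 4.8 1.5 4.9
  endloop
 endfacet
 facet normal 0.468 0.800 0.375
  outer loop
   vertex 5.2 3.1 4.9
   vertex 3.3 5.9 1.3
   vertex 3.1 4.0 5.6
  endloop
 endfacet
 facet normal 0.288 -0.072 0.955
  outer loop
   vertex 5.2 3.1 4.9
   vertex 3.1 4.0 5.6
   vertex 4.8 1.5 4.9
  endloop
 endfacet
 facet normal 0.882 0.459 -0.108
  outer loop
   vertex 5.2 3.1 4.9
   vertex 5.7 1.1 0.5
   vertex 3.3 5.9 1.3
  endloop
 endfacet
 facet normal 0.947 -0.237 0.215
  outer loop
   vertex 5.2 3.1 4.9
   vertex 4.8 1.5 4.9
   vertex 5.7 1.1 0.5
  endloop
 endfacet
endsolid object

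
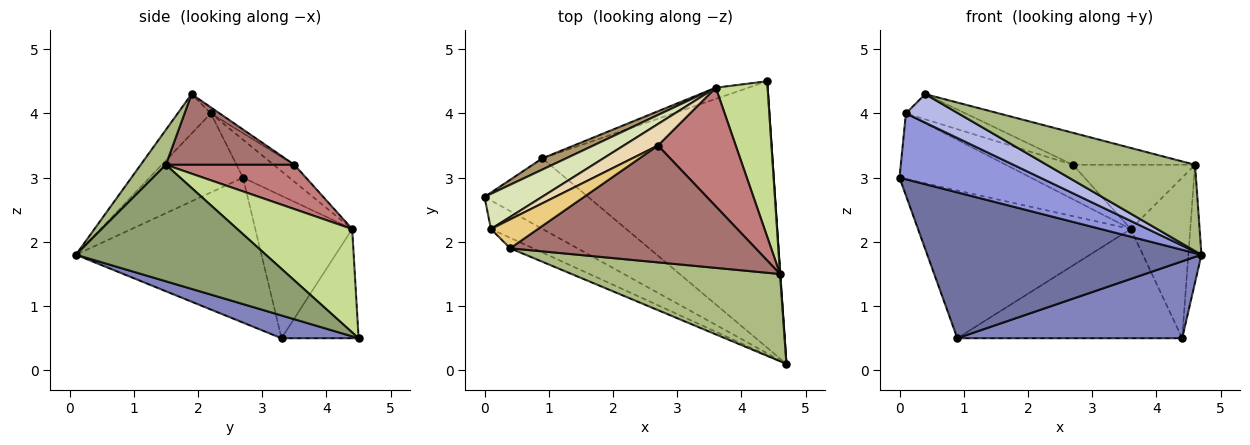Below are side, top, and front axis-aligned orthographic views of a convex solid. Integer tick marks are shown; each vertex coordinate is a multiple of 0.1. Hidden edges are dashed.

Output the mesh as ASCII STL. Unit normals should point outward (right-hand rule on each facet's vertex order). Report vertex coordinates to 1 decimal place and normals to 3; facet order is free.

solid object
 facet normal -0.520 -0.769 -0.372
  outer loop
   vertex 0.9 3.3 0.5
   vertex 4.7 0.1 1.8
   vertex 0.0 2.7 3.0
  endloop
 endfacet
 facet normal 0.095 -0.276 -0.956
  outer loop
   vertex 0.9 3.3 0.5
   vertex 4.4 4.5 0.5
   vertex 4.7 0.1 1.8
  endloop
 endfacet
 facet normal -0.520 -0.784 -0.340
  outer loop
   vertex 0.1 2.2 4.0
   vertex 0.0 2.7 3.0
   vertex 4.7 0.1 1.8
  endloop
 endfacet
 facet normal -0.510 -0.807 -0.297
  outer loop
   vertex 0.1 2.2 4.0
   vertex 4.7 0.1 1.8
   vertex 0.4 1.9 4.3
  endloop
 endfacet
 facet normal 0.998 0.069 0.003
  outer loop
   vertex 4.6 1.5 3.2
   vertex 4.7 0.1 1.8
   vertex 4.4 4.5 0.5
  endloop
 endfacet
 facet normal 0.119 -0.698 0.706
  outer loop
   vertex 4.6 1.5 3.2
   vertex 0.4 1.9 4.3
   vertex 4.7 0.1 1.8
  endloop
 endfacet
 facet normal 0.811 0.420 0.407
  outer loop
   vertex 3.6 4.4 2.2
   vertex 4.6 1.5 3.2
   vertex 4.4 4.5 0.5
  endloop
 endfacet
 facet normal -0.297 0.842 0.451
  outer loop
   vertex 3.6 4.4 2.2
   vertex 0.0 2.7 3.0
   vertex 0.1 2.2 4.0
  endloop
 endfacet
 facet normal -0.413 0.908 0.069
  outer loop
   vertex 3.6 4.4 2.2
   vertex 0.9 3.3 0.5
   vertex 0.0 2.7 3.0
  endloop
 endfacet
 facet normal -0.323 0.942 -0.097
  outer loop
   vertex 3.6 4.4 2.2
   vertex 4.4 4.5 0.5
   vertex 0.9 3.3 0.5
  endloop
 endfacet
 facet normal -0.096 0.654 0.750
  outer loop
   vertex 2.7 3.5 3.2
   vertex 0.1 2.2 4.0
   vertex 0.4 1.9 4.3
  endloop
 endfacet
 facet normal -0.253 0.821 0.511
  outer loop
   vertex 2.7 3.5 3.2
   vertex 3.6 4.4 2.2
   vertex 0.1 2.2 4.0
  endloop
 endfacet
 facet normal 0.268 0.254 0.929
  outer loop
   vertex 2.7 3.5 3.2
   vertex 0.4 1.9 4.3
   vertex 4.6 1.5 3.2
  endloop
 endfacet
 facet normal 0.448 0.426 0.786
  outer loop
   vertex 2.7 3.5 3.2
   vertex 4.6 1.5 3.2
   vertex 3.6 4.4 2.2
  endloop
 endfacet
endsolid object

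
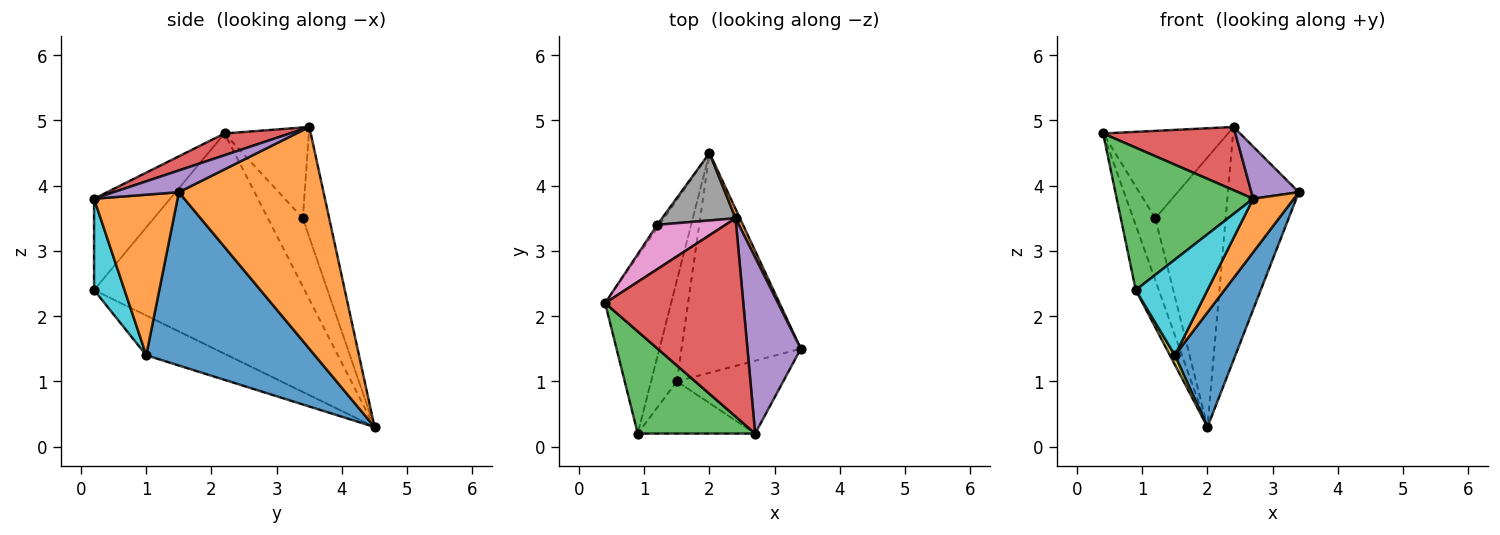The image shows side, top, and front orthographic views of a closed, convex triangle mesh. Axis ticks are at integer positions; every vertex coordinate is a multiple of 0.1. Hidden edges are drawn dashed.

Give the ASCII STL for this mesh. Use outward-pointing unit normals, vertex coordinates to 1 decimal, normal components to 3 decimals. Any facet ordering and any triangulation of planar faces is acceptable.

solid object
 facet normal -0.953 0.104 -0.285
  outer loop
   vertex 0.9 0.2 2.4
   vertex 0.4 2.2 4.8
   vertex 2.0 4.5 0.3
  endloop
 endfacet
 facet normal 0.898 0.440 0.018
  outer loop
   vertex 2.4 3.5 4.9
   vertex 3.4 1.5 3.9
   vertex 2.0 4.5 0.3
  endloop
 endfacet
 facet normal -0.413 -0.740 0.531
  outer loop
   vertex 2.7 0.2 3.8
   vertex 0.4 2.2 4.8
   vertex 0.9 0.2 2.4
  endloop
 endfacet
 facet normal 0.148 -0.301 0.942
  outer loop
   vertex 2.7 0.2 3.8
   vertex 2.4 3.5 4.9
   vertex 0.4 2.2 4.8
  endloop
 endfacet
 facet normal 0.364 -0.265 0.893
  outer loop
   vertex 2.7 0.2 3.8
   vertex 3.4 1.5 3.9
   vertex 2.4 3.5 4.9
  endloop
 endfacet
 facet normal -0.845 0.533 -0.028
  outer loop
   vertex 1.2 3.4 3.5
   vertex 2.0 4.5 0.3
   vertex 0.4 2.2 4.8
  endloop
 endfacet
 facet normal -0.516 0.764 0.388
  outer loop
   vertex 1.2 3.4 3.5
   vertex 0.4 2.2 4.8
   vertex 2.4 3.5 4.9
  endloop
 endfacet
 facet normal -0.342 0.912 0.228
  outer loop
   vertex 1.2 3.4 3.5
   vertex 2.4 3.5 4.9
   vertex 2.0 4.5 0.3
  endloop
 endfacet
 facet normal -0.838 -0.051 -0.544
  outer loop
   vertex 1.5 1.0 1.4
   vertex 0.9 0.2 2.4
   vertex 2.0 4.5 0.3
  endloop
 endfacet
 facet normal 0.349 -0.823 -0.449
  outer loop
   vertex 1.5 1.0 1.4
   vertex 2.7 0.2 3.8
   vertex 0.9 0.2 2.4
  endloop
 endfacet
 facet normal 0.790 -0.284 -0.544
  outer loop
   vertex 1.5 1.0 1.4
   vertex 2.0 4.5 0.3
   vertex 3.4 1.5 3.9
  endloop
 endfacet
 facet normal 0.772 -0.376 -0.512
  outer loop
   vertex 1.5 1.0 1.4
   vertex 3.4 1.5 3.9
   vertex 2.7 0.2 3.8
  endloop
 endfacet
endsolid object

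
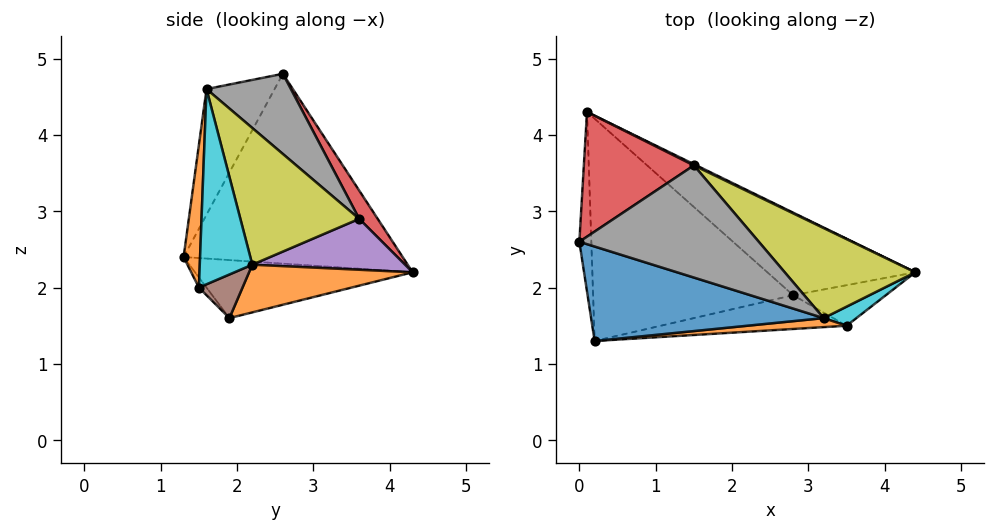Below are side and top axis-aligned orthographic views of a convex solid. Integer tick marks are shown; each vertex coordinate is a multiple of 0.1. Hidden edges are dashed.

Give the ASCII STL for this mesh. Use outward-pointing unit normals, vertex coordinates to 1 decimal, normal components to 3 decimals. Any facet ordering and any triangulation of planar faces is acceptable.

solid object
 facet normal -0.997 -0.037 -0.063
  outer loop
   vertex 0.2 1.3 2.4
   vertex 0.0 2.6 4.8
   vertex 0.1 4.3 2.2
  endloop
 endfacet
 facet normal 0.265 0.504 -0.822
  outer loop
   vertex 2.8 1.9 1.6
   vertex 0.1 4.3 2.2
   vertex 4.4 2.2 2.3
  endloop
 endfacet
 facet normal -0.278 -0.073 -0.958
  outer loop
   vertex 2.8 1.9 1.6
   vertex 0.2 1.3 2.4
   vertex 0.1 4.3 2.2
  endloop
 endfacet
 facet normal 0.140 0.826 0.546
  outer loop
   vertex 1.5 3.6 2.9
   vertex 0.1 4.3 2.2
   vertex 0.0 2.6 4.8
  endloop
 endfacet
 facet normal 0.438 0.899 0.022
  outer loop
   vertex 1.5 3.6 2.9
   vertex 4.4 2.2 2.3
   vertex 0.1 4.3 2.2
  endloop
 endfacet
 facet normal 0.420 -0.158 -0.894
  outer loop
   vertex 3.5 1.5 2.0
   vertex 2.8 1.9 1.6
   vertex 4.4 2.2 2.3
  endloop
 endfacet
 facet normal -0.037 -0.738 -0.674
  outer loop
   vertex 3.5 1.5 2.0
   vertex 0.2 1.3 2.4
   vertex 2.8 1.9 1.6
  endloop
 endfacet
 facet normal 0.271 0.747 0.607
  outer loop
   vertex 3.2 1.6 4.6
   vertex 1.5 3.6 2.9
   vertex 0.0 2.6 4.8
  endloop
 endfacet
 facet normal 0.463 0.769 0.442
  outer loop
   vertex 3.2 1.6 4.6
   vertex 4.4 2.2 2.3
   vertex 1.5 3.6 2.9
  endloop
 endfacet
 facet normal 0.590 -0.801 0.099
  outer loop
   vertex 3.2 1.6 4.6
   vertex 3.5 1.5 2.0
   vertex 4.4 2.2 2.3
  endloop
 endfacet
 facet normal -0.241 -0.862 0.447
  outer loop
   vertex 3.2 1.6 4.6
   vertex 0.0 2.6 4.8
   vertex 0.2 1.3 2.4
  endloop
 endfacet
 facet normal 0.066 -0.997 0.046
  outer loop
   vertex 3.2 1.6 4.6
   vertex 0.2 1.3 2.4
   vertex 3.5 1.5 2.0
  endloop
 endfacet
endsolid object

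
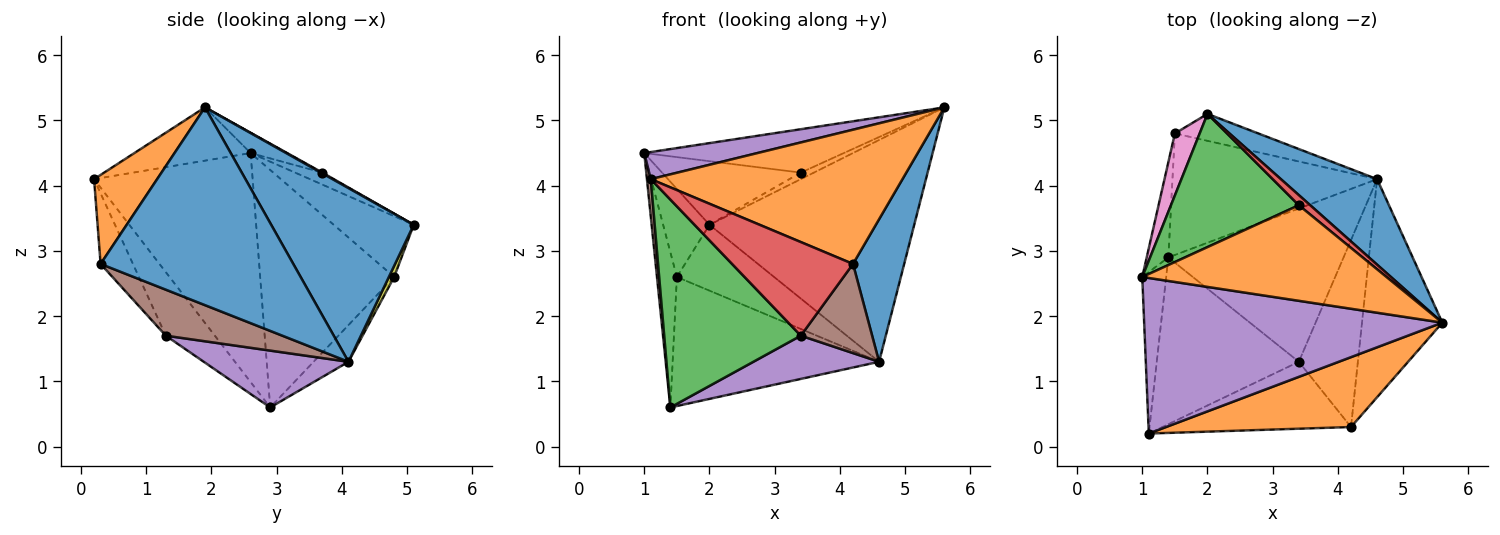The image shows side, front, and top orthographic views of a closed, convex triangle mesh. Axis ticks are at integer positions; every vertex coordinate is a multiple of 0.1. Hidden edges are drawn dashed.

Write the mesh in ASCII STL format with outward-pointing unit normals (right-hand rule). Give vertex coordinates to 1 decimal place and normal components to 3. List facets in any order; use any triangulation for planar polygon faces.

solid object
 facet normal 0.545 0.782 0.302
  outer loop
   vertex 4.6 4.1 1.3
   vertex 2.0 5.1 3.4
   vertex 5.6 1.9 5.2
  endloop
 endfacet
 facet normal -0.075 0.412 0.908
  outer loop
   vertex 3.4 3.7 4.2
   vertex 1.0 2.6 4.5
   vertex 5.6 1.9 5.2
  endloop
 endfacet
 facet normal -0.084 0.429 0.899
  outer loop
   vertex 3.4 3.7 4.2
   vertex 2.0 5.1 3.4
   vertex 1.0 2.6 4.5
  endloop
 endfacet
 facet normal 0.060 0.540 0.840
  outer loop
   vertex 3.4 3.7 4.2
   vertex 5.6 1.9 5.2
   vertex 2.0 5.1 3.4
  endloop
 endfacet
 facet normal -0.173 -0.169 0.970
  outer loop
   vertex 1.1 0.2 4.1
   vertex 5.6 1.9 5.2
   vertex 1.0 2.6 4.5
  endloop
 endfacet
 facet normal -0.994 -0.024 -0.104
  outer loop
   vertex 1.1 0.2 4.1
   vertex 1.0 2.6 4.5
   vertex 1.4 2.9 0.6
  endloop
 endfacet
 facet normal -0.816 0.473 0.333
  outer loop
   vertex 1.5 4.8 2.6
   vertex 1.0 2.6 4.5
   vertex 2.0 5.1 3.4
  endloop
 endfacet
 facet normal -0.985 0.146 -0.090
  outer loop
   vertex 1.5 4.8 2.6
   vertex 1.4 2.9 0.6
   vertex 1.0 2.6 4.5
  endloop
 endfacet
 facet normal 0.050 0.924 -0.378
  outer loop
   vertex 1.5 4.8 2.6
   vertex 2.0 5.1 3.4
   vertex 4.6 4.1 1.3
  endloop
 endfacet
 facet normal -0.122 0.723 -0.680
  outer loop
   vertex 1.5 4.8 2.6
   vertex 4.6 4.1 1.3
   vertex 1.4 2.9 0.6
  endloop
 endfacet
 facet normal 0.900 -0.239 -0.365
  outer loop
   vertex 4.2 0.3 2.8
   vertex 4.6 4.1 1.3
   vertex 5.6 1.9 5.2
  endloop
 endfacet
 facet normal 0.217 -0.866 0.451
  outer loop
   vertex 4.2 0.3 2.8
   vertex 5.6 1.9 5.2
   vertex 1.1 0.2 4.1
  endloop
 endfacet
 facet normal -0.270 -0.751 -0.603
  outer loop
   vertex 3.4 1.3 1.7
   vertex 1.1 0.2 4.1
   vertex 1.4 2.9 0.6
  endloop
 endfacet
 facet normal -0.213 -0.795 -0.568
  outer loop
   vertex 3.4 1.3 1.7
   vertex 4.2 0.3 2.8
   vertex 1.1 0.2 4.1
  endloop
 endfacet
 facet normal 0.298 -0.259 -0.919
  outer loop
   vertex 3.4 1.3 1.7
   vertex 1.4 2.9 0.6
   vertex 4.6 4.1 1.3
  endloop
 endfacet
 facet normal 0.575 -0.352 -0.738
  outer loop
   vertex 3.4 1.3 1.7
   vertex 4.6 4.1 1.3
   vertex 4.2 0.3 2.8
  endloop
 endfacet
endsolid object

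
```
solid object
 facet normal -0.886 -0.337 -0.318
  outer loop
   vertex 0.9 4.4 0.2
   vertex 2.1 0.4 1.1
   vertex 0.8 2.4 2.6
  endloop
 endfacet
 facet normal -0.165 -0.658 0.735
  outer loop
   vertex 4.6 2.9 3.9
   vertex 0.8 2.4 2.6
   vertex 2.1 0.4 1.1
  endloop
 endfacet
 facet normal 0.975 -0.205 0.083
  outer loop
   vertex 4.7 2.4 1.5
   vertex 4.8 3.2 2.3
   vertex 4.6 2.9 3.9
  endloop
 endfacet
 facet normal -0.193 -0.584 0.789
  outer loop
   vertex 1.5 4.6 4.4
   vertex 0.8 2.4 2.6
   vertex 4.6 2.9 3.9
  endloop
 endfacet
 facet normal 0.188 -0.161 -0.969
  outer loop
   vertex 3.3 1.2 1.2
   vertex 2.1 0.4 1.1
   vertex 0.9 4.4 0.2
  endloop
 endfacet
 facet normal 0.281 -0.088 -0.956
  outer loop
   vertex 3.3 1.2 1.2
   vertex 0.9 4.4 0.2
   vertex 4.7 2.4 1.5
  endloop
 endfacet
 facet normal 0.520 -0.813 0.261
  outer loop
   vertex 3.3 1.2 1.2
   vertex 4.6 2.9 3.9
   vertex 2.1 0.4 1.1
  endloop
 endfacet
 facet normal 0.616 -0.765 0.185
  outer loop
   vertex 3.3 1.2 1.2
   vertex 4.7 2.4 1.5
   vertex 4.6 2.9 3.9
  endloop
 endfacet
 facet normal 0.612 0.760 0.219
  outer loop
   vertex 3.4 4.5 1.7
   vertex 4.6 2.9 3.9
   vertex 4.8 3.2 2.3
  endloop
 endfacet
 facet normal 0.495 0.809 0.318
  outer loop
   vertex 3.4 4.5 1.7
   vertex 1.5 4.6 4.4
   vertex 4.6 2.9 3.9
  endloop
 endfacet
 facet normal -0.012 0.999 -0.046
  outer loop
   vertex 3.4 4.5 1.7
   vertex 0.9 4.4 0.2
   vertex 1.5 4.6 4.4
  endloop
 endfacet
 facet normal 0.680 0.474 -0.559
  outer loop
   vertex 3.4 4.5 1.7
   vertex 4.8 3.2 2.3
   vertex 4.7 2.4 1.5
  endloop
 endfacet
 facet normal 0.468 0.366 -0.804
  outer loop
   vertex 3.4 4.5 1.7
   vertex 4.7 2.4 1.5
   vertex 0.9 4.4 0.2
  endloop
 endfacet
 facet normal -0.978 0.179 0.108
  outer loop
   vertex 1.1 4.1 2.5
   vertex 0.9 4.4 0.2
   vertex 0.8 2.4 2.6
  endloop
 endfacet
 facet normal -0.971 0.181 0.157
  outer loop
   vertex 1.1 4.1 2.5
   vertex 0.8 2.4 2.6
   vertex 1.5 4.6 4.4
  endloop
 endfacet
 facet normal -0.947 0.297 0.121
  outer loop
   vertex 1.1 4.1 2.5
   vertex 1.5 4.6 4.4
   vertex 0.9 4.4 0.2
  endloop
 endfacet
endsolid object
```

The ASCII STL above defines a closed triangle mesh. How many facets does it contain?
16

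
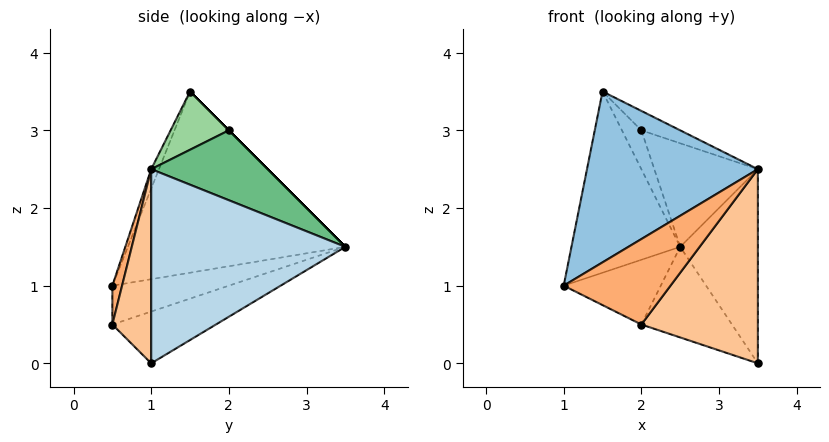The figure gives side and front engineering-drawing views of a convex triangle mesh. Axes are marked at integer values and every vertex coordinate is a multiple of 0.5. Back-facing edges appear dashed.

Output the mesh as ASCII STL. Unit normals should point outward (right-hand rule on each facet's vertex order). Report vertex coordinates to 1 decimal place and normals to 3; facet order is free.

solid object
 facet normal -0.894 0.447 0.000
  outer loop
   vertex 1.5 1.5 3.5
   vertex 2.5 3.5 1.5
   vertex 1.0 0.5 1.0
  endloop
 endfacet
 facet normal -0.042 -0.925 0.378
  outer loop
   vertex 3.5 1.0 2.5
   vertex 1.5 1.5 3.5
   vertex 1.0 0.5 1.0
  endloop
 endfacet
 facet normal 0.928 0.371 0.000
  outer loop
   vertex 3.5 1.0 2.5
   vertex 3.5 1.0 0.0
   vertex 2.5 3.5 1.5
  endloop
 endfacet
 facet normal -0.419 0.349 -0.838
  outer loop
   vertex 2.0 0.5 0.5
   vertex 1.0 0.5 1.0
   vertex 2.5 3.5 1.5
  endloop
 endfacet
 facet normal -0.399 0.349 -0.848
  outer loop
   vertex 2.0 0.5 0.5
   vertex 2.5 3.5 1.5
   vertex 3.5 1.0 0.0
  endloop
 endfacet
 facet normal 0.089 -0.980 0.178
  outer loop
   vertex 2.0 0.5 0.5
   vertex 3.5 1.0 2.5
   vertex 1.0 0.5 1.0
  endloop
 endfacet
 facet normal 0.316 -0.949 0.000
  outer loop
   vertex 2.0 0.5 0.5
   vertex 3.5 1.0 0.0
   vertex 3.5 1.0 2.5
  endloop
 endfacet
 facet normal 0.000 0.707 0.707
  outer loop
   vertex 2.0 2.0 3.0
   vertex 2.5 3.5 1.5
   vertex 1.5 1.5 3.5
  endloop
 endfacet
 facet normal 0.552 0.491 0.674
  outer loop
   vertex 2.0 2.0 3.0
   vertex 3.5 1.0 2.5
   vertex 2.5 3.5 1.5
  endloop
 endfacet
 facet normal 0.487 0.324 0.811
  outer loop
   vertex 2.0 2.0 3.0
   vertex 1.5 1.5 3.5
   vertex 3.5 1.0 2.5
  endloop
 endfacet
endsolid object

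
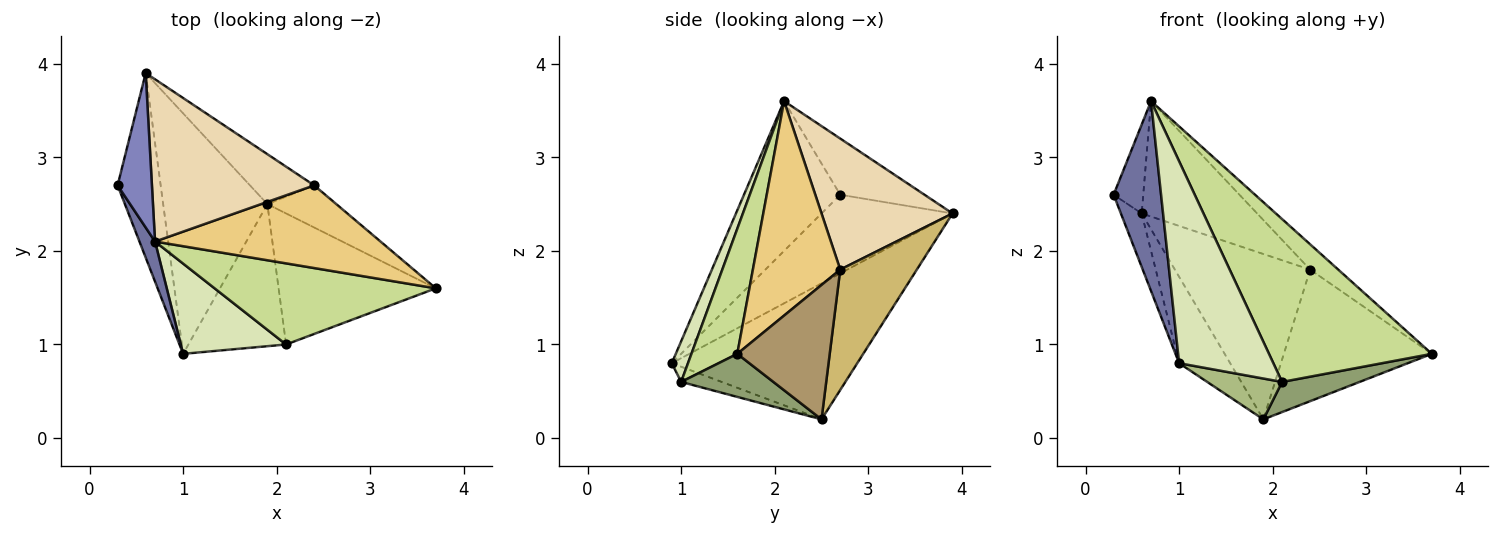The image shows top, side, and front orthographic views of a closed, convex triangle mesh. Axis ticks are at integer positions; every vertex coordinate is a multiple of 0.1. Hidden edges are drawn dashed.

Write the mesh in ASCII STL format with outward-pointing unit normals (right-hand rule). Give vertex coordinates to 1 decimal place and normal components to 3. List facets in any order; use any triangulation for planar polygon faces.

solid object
 facet normal -0.893 -0.440 0.093
  outer loop
   vertex 0.7 2.1 3.6
   vertex 0.3 2.7 2.6
   vertex 1.0 0.9 0.8
  endloop
 endfacet
 facet normal -0.817 0.288 0.499
  outer loop
   vertex 0.6 3.9 2.4
   vertex 0.3 2.7 2.6
   vertex 0.7 2.1 3.6
  endloop
 endfacet
 facet normal -0.869 0.138 -0.476
  outer loop
   vertex 0.6 3.9 2.4
   vertex 1.0 0.9 0.8
   vertex 0.3 2.7 2.6
  endloop
 endfacet
 facet normal -0.776 0.213 -0.594
  outer loop
   vertex 0.6 3.9 2.4
   vertex 1.9 2.5 0.2
   vertex 1.0 0.9 0.8
  endloop
 endfacet
 facet normal 0.258 -0.217 -0.942
  outer loop
   vertex 2.1 1.0 0.6
   vertex 1.9 2.5 0.2
   vertex 3.7 1.6 0.9
  endloop
 endfacet
 facet normal -0.148 -0.273 -0.951
  outer loop
   vertex 2.1 1.0 0.6
   vertex 1.0 0.9 0.8
   vertex 1.9 2.5 0.2
  endloop
 endfacet
 facet normal 0.244 -0.868 0.432
  outer loop
   vertex 2.1 1.0 0.6
   vertex 3.7 1.6 0.9
   vertex 0.7 2.1 3.6
  endloop
 endfacet
 facet normal 0.155 -0.902 0.403
  outer loop
   vertex 2.1 1.0 0.6
   vertex 0.7 2.1 3.6
   vertex 1.0 0.9 0.8
  endloop
 endfacet
 facet normal 0.511 0.819 -0.262
  outer loop
   vertex 2.4 2.7 1.8
   vertex 3.7 1.6 0.9
   vertex 1.9 2.5 0.2
  endloop
 endfacet
 facet normal 0.476 0.842 -0.254
  outer loop
   vertex 2.4 2.7 1.8
   vertex 1.9 2.5 0.2
   vertex 0.6 3.9 2.4
  endloop
 endfacet
 facet normal 0.673 0.216 0.708
  outer loop
   vertex 2.4 2.7 1.8
   vertex 0.7 2.1 3.6
   vertex 3.7 1.6 0.9
  endloop
 endfacet
 facet normal 0.550 0.484 0.681
  outer loop
   vertex 2.4 2.7 1.8
   vertex 0.6 3.9 2.4
   vertex 0.7 2.1 3.6
  endloop
 endfacet
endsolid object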